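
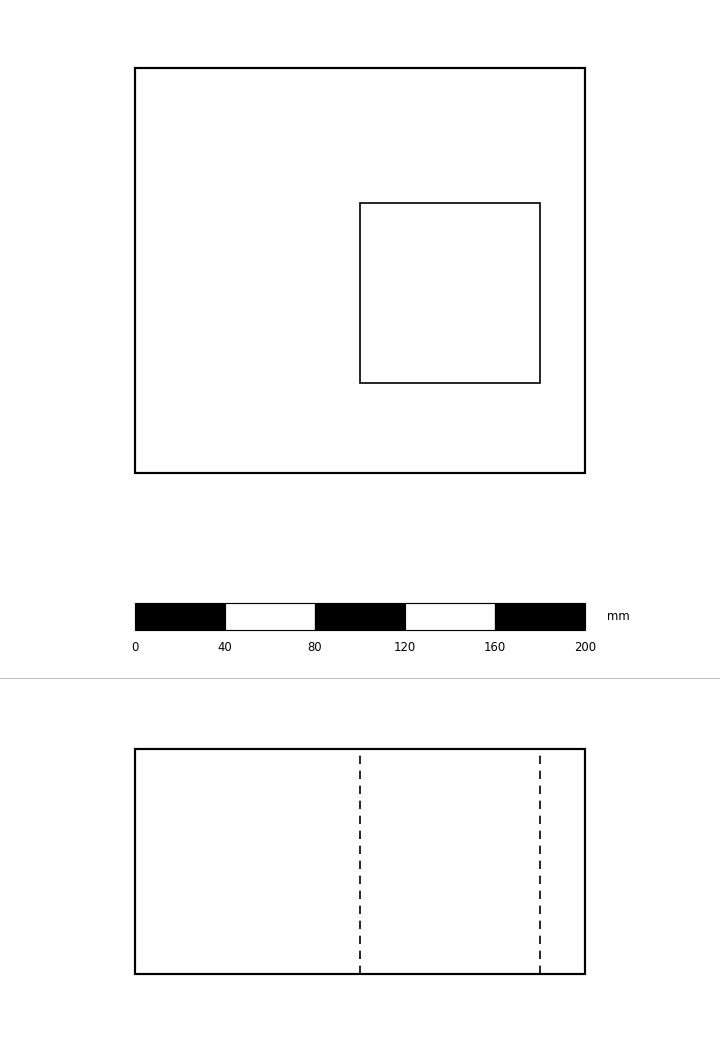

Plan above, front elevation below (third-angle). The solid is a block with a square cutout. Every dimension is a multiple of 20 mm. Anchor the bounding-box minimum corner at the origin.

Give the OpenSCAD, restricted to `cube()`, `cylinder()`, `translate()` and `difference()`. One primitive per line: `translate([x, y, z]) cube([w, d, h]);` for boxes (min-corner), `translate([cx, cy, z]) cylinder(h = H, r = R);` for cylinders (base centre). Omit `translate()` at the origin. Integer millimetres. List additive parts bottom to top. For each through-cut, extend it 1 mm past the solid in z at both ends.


difference() {
  cube([200, 180, 100]);
  translate([100, 40, -1]) cube([80, 80, 102]);
}


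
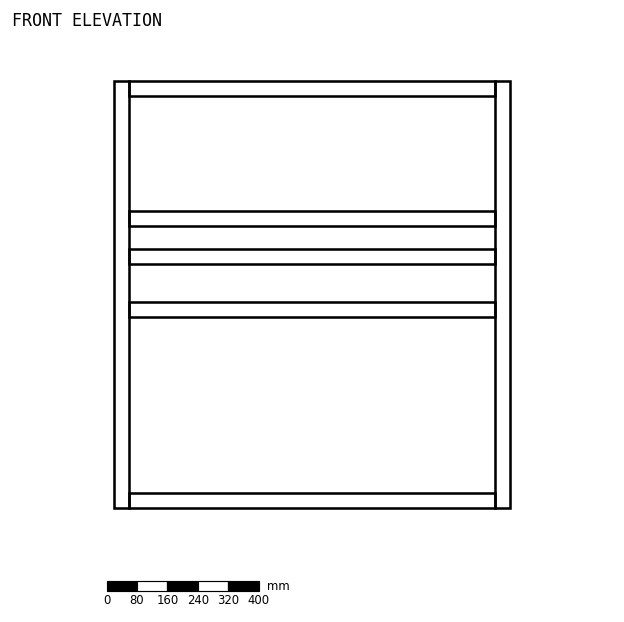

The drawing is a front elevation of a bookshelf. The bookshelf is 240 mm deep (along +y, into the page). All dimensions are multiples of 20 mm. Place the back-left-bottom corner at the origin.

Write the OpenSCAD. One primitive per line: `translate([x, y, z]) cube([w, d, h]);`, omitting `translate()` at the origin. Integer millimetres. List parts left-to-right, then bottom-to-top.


cube([40, 240, 1120]);
translate([40, 0, 0]) cube([960, 240, 40]);
translate([40, 0, 500]) cube([960, 240, 40]);
translate([40, 0, 640]) cube([960, 240, 40]);
translate([40, 0, 740]) cube([960, 240, 40]);
translate([40, 0, 1080]) cube([960, 240, 40]);
translate([1000, 0, 0]) cube([40, 240, 1120]);


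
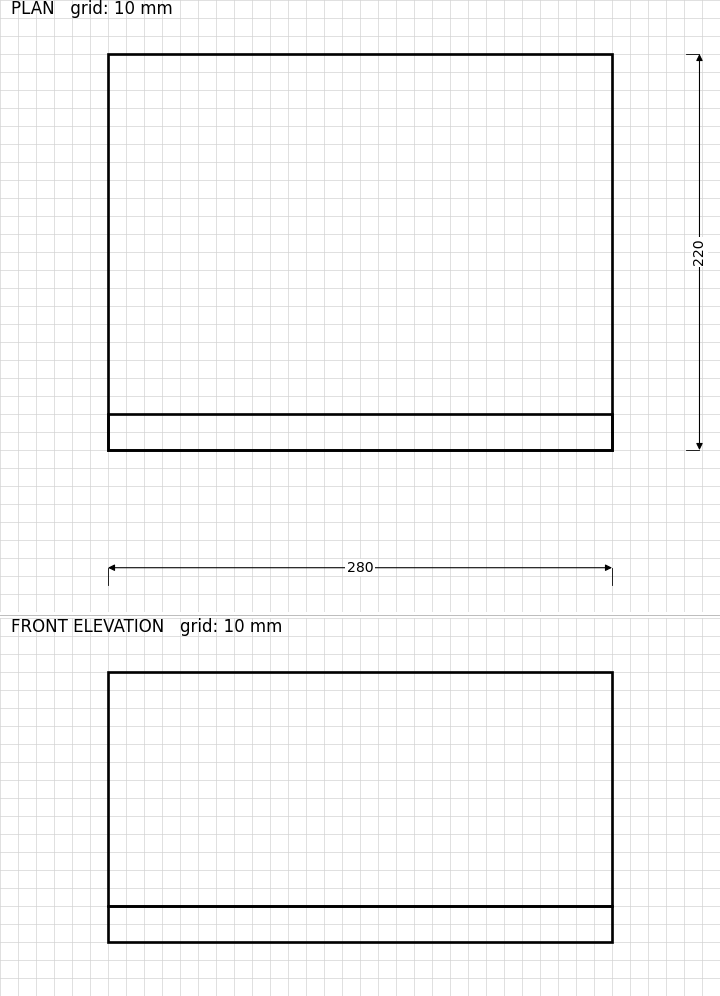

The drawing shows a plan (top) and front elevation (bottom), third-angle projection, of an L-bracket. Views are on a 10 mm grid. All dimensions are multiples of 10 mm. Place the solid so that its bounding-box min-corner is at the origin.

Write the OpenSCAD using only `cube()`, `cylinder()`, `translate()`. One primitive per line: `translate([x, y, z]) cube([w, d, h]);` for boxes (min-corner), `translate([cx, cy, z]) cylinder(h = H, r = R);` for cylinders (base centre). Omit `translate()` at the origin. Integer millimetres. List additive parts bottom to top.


cube([280, 220, 20]);
translate([0, 0, 20]) cube([280, 20, 130]);


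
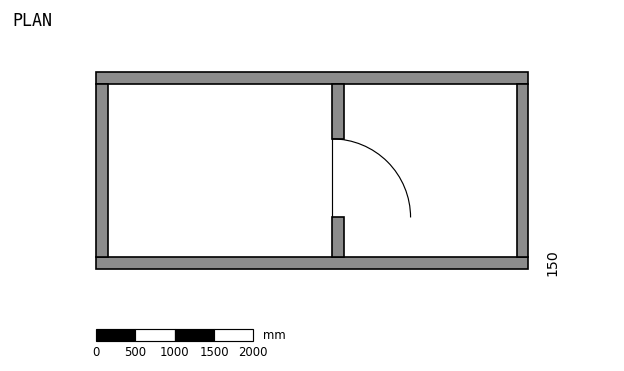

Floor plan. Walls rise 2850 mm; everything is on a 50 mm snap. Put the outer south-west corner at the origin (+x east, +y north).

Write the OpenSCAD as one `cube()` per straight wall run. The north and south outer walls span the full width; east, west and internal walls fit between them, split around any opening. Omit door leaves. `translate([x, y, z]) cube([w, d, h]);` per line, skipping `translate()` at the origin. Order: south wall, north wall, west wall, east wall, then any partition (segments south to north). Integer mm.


cube([5500, 150, 2850]);
translate([0, 2350, 0]) cube([5500, 150, 2850]);
translate([0, 150, 0]) cube([150, 2200, 2850]);
translate([5350, 150, 0]) cube([150, 2200, 2850]);
translate([3000, 150, 0]) cube([150, 500, 2850]);
translate([3000, 1650, 0]) cube([150, 700, 2850]);


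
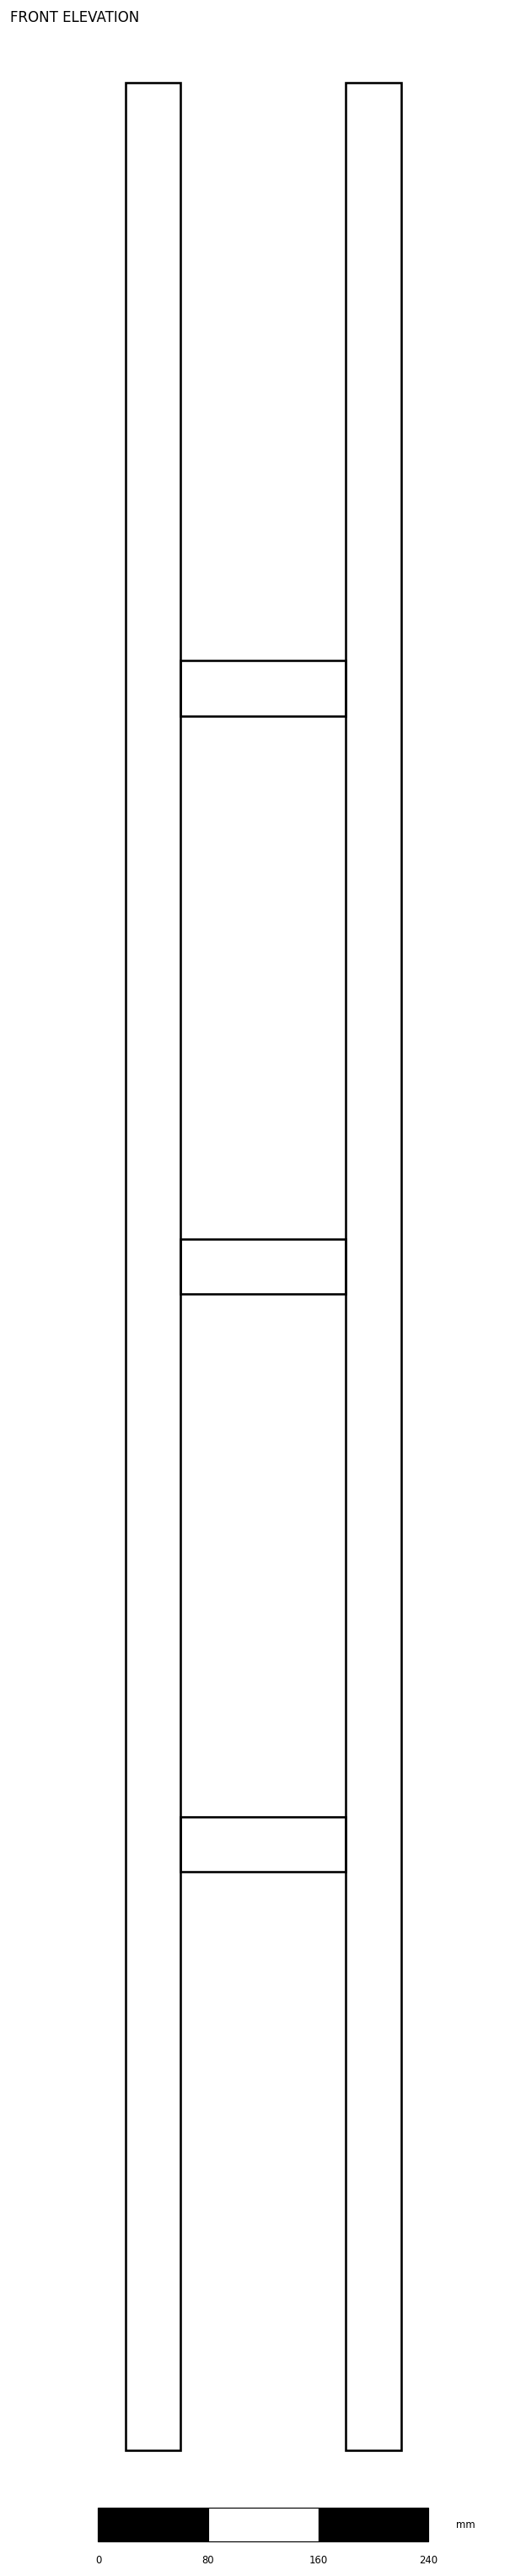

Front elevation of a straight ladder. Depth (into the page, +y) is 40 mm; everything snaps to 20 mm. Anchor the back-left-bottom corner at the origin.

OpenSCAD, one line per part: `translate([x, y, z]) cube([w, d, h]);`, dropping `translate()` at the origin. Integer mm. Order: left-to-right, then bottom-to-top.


cube([40, 40, 1720]);
translate([40, 0, 420]) cube([120, 40, 40]);
translate([40, 0, 840]) cube([120, 40, 40]);
translate([40, 0, 1260]) cube([120, 40, 40]);
translate([160, 0, 0]) cube([40, 40, 1720]);


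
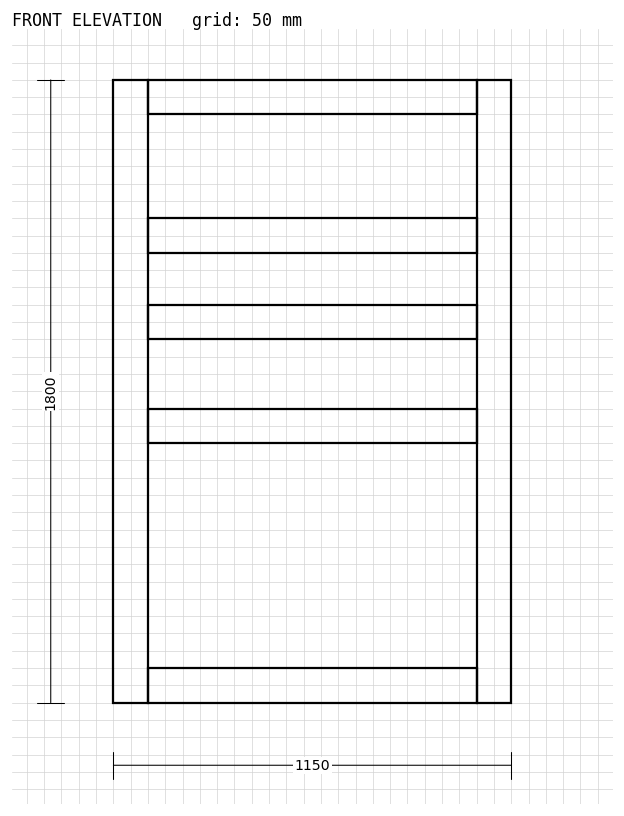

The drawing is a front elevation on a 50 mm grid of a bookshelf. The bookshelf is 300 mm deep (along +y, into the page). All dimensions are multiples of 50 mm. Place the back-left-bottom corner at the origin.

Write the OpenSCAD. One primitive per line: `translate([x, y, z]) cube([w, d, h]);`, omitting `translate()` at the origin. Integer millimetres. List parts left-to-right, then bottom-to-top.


cube([100, 300, 1800]);
translate([100, 0, 0]) cube([950, 300, 100]);
translate([100, 0, 750]) cube([950, 300, 100]);
translate([100, 0, 1050]) cube([950, 300, 100]);
translate([100, 0, 1300]) cube([950, 300, 100]);
translate([100, 0, 1700]) cube([950, 300, 100]);
translate([1050, 0, 0]) cube([100, 300, 1800]);


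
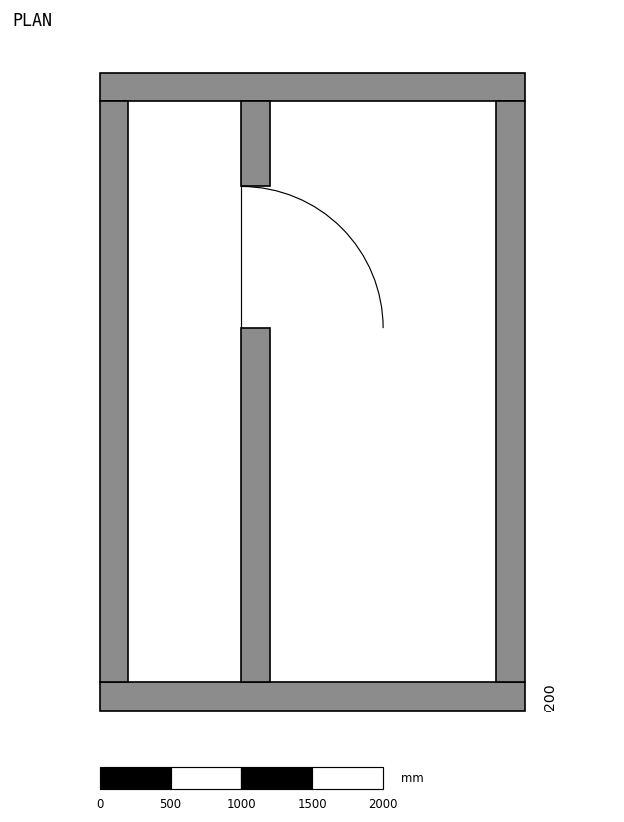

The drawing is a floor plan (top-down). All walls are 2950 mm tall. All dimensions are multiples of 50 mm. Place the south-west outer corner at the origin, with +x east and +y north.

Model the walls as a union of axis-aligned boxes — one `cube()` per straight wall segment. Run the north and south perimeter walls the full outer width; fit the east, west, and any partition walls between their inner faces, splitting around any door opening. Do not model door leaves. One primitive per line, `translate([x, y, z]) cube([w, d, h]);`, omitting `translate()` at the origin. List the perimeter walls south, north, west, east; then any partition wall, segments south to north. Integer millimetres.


cube([3000, 200, 2950]);
translate([0, 4300, 0]) cube([3000, 200, 2950]);
translate([0, 200, 0]) cube([200, 4100, 2950]);
translate([2800, 200, 0]) cube([200, 4100, 2950]);
translate([1000, 200, 0]) cube([200, 2500, 2950]);
translate([1000, 3700, 0]) cube([200, 600, 2950]);


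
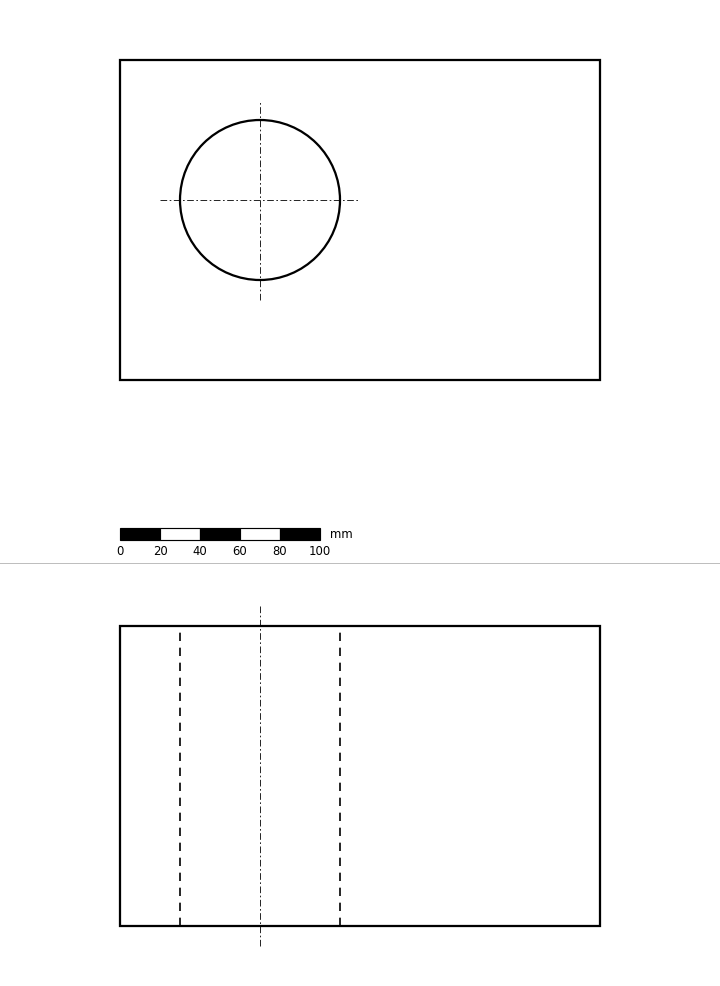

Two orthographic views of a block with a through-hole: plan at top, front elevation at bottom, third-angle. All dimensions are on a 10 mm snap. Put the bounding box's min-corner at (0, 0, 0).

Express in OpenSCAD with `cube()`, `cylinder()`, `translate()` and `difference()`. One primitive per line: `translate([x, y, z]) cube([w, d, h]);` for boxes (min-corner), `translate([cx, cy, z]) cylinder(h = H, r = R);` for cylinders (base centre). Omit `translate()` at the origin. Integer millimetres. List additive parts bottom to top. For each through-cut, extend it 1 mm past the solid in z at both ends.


difference() {
  cube([240, 160, 150]);
  translate([70, 90, -1]) cylinder(h = 152, r = 40);
}


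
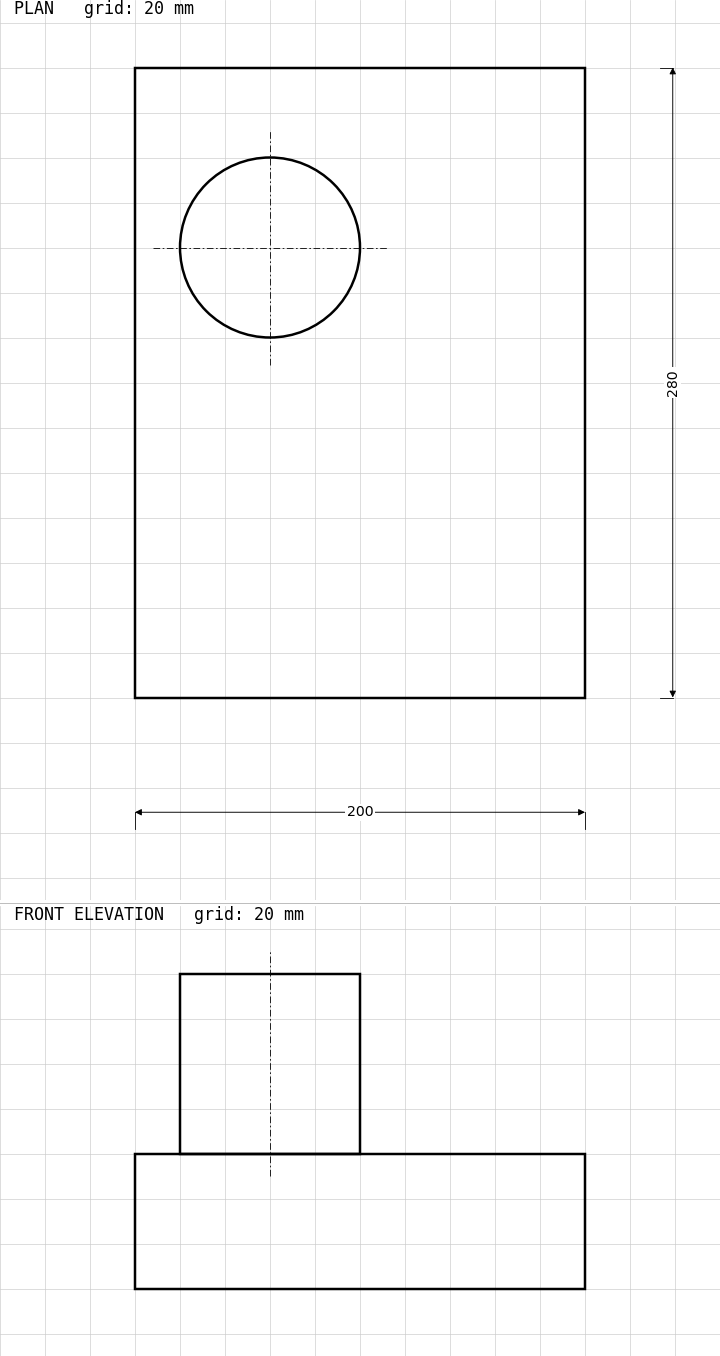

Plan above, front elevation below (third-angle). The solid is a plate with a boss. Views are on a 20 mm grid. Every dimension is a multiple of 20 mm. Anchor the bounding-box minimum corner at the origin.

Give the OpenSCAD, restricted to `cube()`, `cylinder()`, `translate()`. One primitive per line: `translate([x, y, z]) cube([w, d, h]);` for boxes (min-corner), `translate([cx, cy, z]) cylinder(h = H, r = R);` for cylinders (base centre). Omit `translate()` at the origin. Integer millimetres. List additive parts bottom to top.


cube([200, 280, 60]);
translate([60, 200, 60]) cylinder(h = 80, r = 40);


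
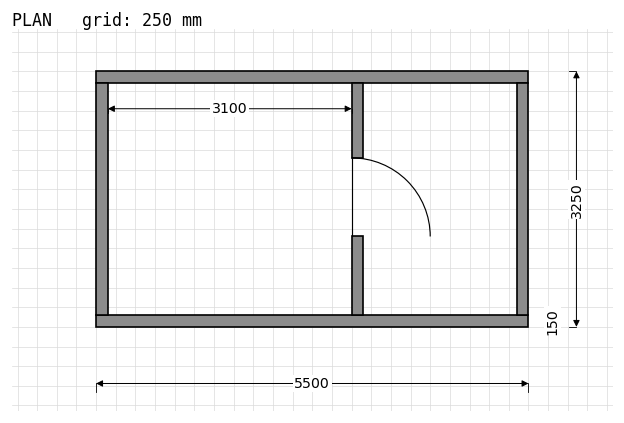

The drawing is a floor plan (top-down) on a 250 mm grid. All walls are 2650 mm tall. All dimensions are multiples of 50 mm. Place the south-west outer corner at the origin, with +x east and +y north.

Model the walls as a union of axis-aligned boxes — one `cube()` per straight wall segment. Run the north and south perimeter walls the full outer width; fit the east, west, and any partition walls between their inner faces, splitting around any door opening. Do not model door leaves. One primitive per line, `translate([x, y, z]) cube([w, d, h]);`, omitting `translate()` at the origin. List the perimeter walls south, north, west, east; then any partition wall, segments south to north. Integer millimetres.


cube([5500, 150, 2650]);
translate([0, 3100, 0]) cube([5500, 150, 2650]);
translate([0, 150, 0]) cube([150, 2950, 2650]);
translate([5350, 150, 0]) cube([150, 2950, 2650]);
translate([3250, 150, 0]) cube([150, 1000, 2650]);
translate([3250, 2150, 0]) cube([150, 950, 2650]);


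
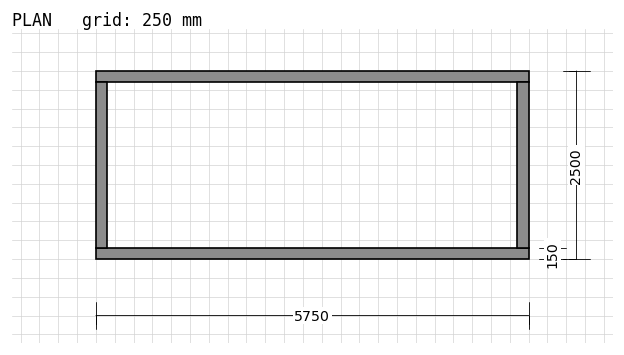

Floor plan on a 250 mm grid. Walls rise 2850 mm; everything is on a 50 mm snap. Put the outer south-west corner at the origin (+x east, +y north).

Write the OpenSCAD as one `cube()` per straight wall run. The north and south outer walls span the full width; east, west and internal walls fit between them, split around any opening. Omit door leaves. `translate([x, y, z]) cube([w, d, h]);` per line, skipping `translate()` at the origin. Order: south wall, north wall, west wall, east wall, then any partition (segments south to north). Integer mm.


cube([5750, 150, 2850]);
translate([0, 2350, 0]) cube([5750, 150, 2850]);
translate([0, 150, 0]) cube([150, 2200, 2850]);
translate([5600, 150, 0]) cube([150, 2200, 2850]);


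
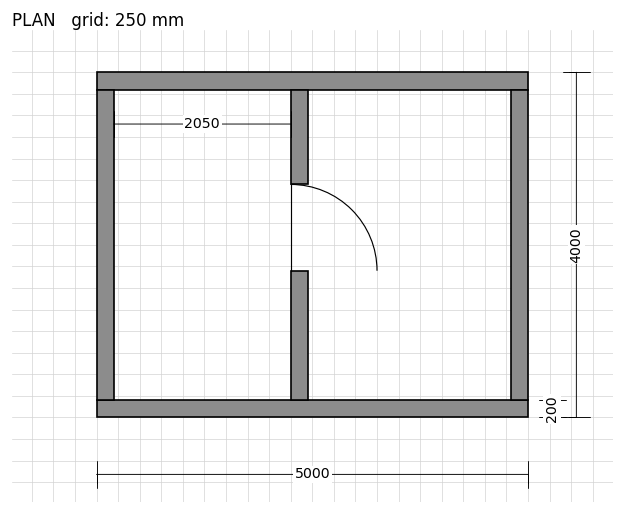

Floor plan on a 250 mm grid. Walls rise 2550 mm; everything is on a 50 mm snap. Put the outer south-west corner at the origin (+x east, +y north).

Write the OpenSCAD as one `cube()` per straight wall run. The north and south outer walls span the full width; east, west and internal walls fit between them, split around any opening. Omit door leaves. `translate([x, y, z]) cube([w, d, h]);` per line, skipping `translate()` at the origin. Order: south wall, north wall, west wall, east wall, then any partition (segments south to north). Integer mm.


cube([5000, 200, 2550]);
translate([0, 3800, 0]) cube([5000, 200, 2550]);
translate([0, 200, 0]) cube([200, 3600, 2550]);
translate([4800, 200, 0]) cube([200, 3600, 2550]);
translate([2250, 200, 0]) cube([200, 1500, 2550]);
translate([2250, 2700, 0]) cube([200, 1100, 2550]);


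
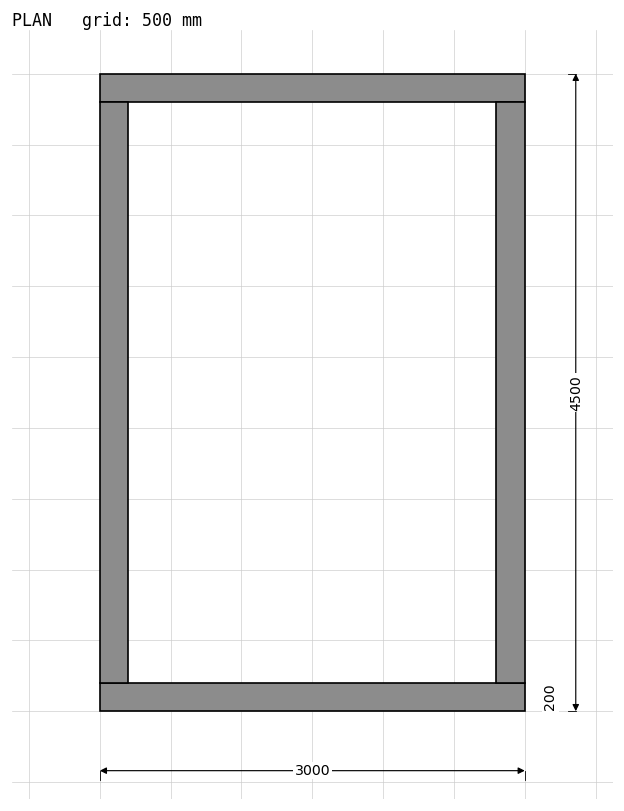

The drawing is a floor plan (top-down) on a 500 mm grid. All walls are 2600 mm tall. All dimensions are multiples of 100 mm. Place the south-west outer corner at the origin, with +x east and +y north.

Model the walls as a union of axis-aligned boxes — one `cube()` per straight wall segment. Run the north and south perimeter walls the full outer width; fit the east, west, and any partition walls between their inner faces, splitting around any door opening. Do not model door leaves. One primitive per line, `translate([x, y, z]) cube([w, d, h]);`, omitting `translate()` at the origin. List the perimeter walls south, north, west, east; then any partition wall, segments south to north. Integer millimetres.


cube([3000, 200, 2600]);
translate([0, 4300, 0]) cube([3000, 200, 2600]);
translate([0, 200, 0]) cube([200, 4100, 2600]);
translate([2800, 200, 0]) cube([200, 4100, 2600]);


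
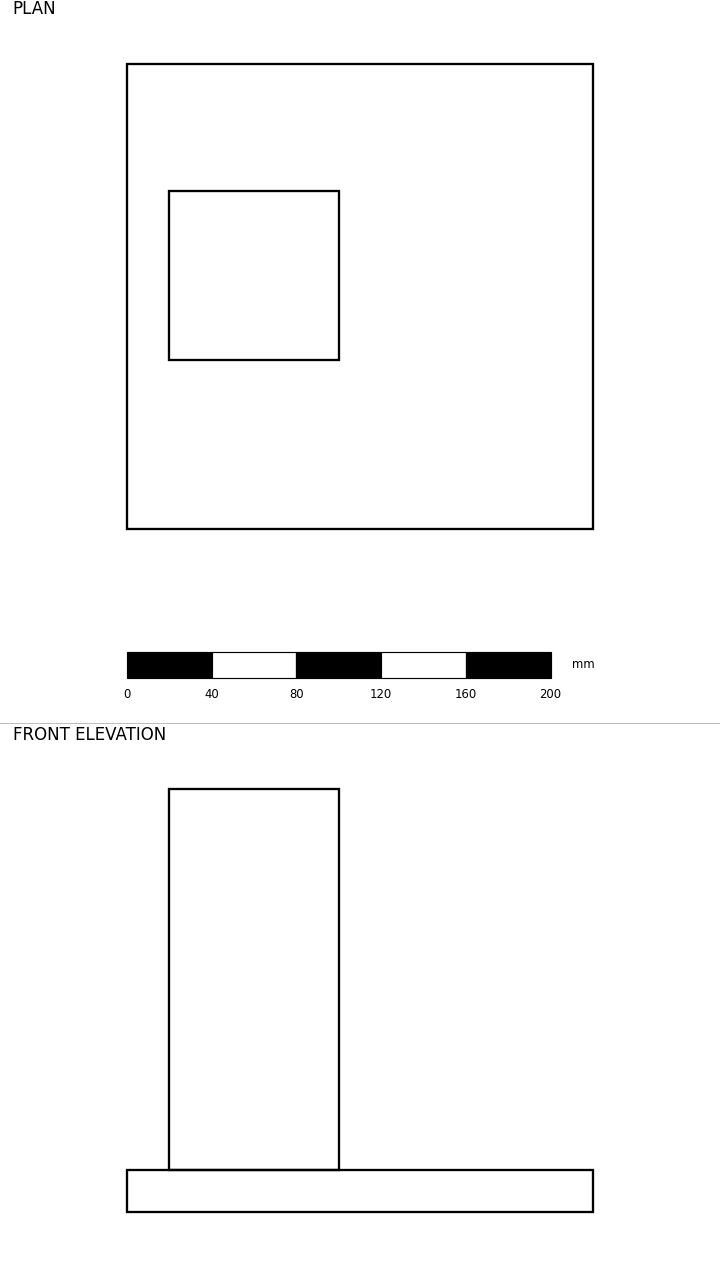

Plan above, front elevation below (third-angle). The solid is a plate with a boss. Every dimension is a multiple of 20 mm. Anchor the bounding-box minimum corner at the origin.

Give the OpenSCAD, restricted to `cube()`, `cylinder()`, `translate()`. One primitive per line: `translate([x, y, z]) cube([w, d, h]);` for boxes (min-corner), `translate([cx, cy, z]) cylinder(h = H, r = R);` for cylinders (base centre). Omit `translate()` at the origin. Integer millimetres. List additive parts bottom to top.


cube([220, 220, 20]);
translate([20, 80, 20]) cube([80, 80, 180]);


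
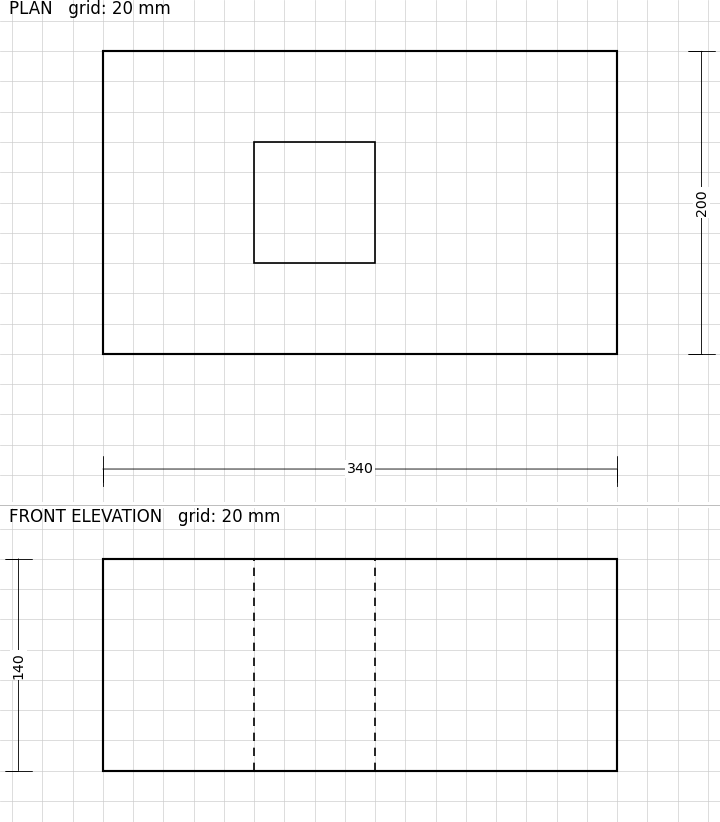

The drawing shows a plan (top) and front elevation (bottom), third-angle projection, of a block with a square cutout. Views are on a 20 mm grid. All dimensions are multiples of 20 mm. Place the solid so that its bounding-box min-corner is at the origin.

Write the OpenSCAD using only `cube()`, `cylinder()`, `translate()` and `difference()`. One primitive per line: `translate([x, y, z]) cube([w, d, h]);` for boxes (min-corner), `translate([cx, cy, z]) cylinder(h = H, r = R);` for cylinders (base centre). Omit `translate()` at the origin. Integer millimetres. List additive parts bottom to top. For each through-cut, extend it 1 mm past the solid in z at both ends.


difference() {
  cube([340, 200, 140]);
  translate([100, 60, -1]) cube([80, 80, 142]);
}


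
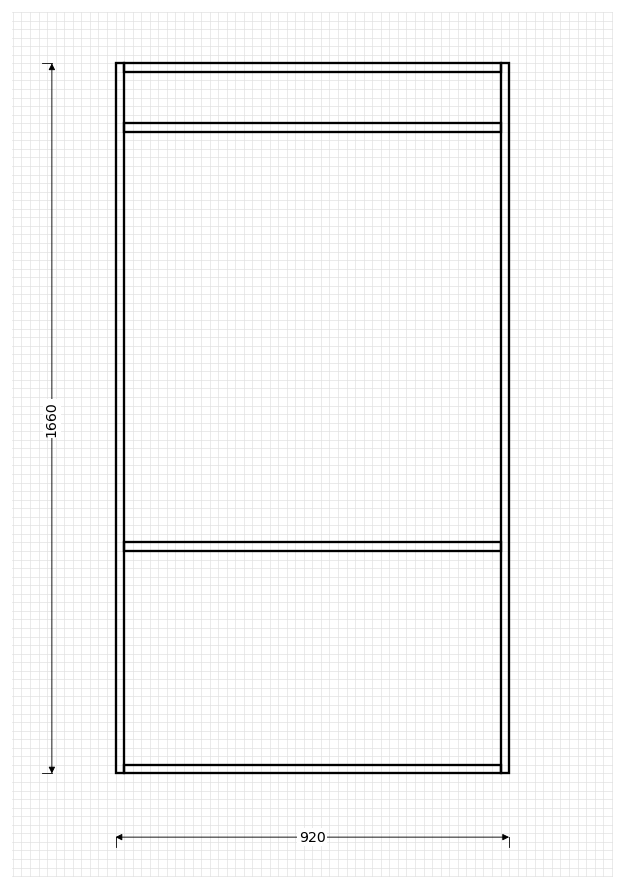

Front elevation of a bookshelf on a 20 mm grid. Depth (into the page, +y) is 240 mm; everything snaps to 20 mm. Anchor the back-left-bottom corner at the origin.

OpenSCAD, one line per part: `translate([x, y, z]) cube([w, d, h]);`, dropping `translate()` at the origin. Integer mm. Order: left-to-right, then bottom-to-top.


cube([20, 240, 1660]);
translate([20, 0, 0]) cube([880, 240, 20]);
translate([20, 0, 520]) cube([880, 240, 20]);
translate([20, 0, 1500]) cube([880, 240, 20]);
translate([20, 0, 1640]) cube([880, 240, 20]);
translate([900, 0, 0]) cube([20, 240, 1660]);


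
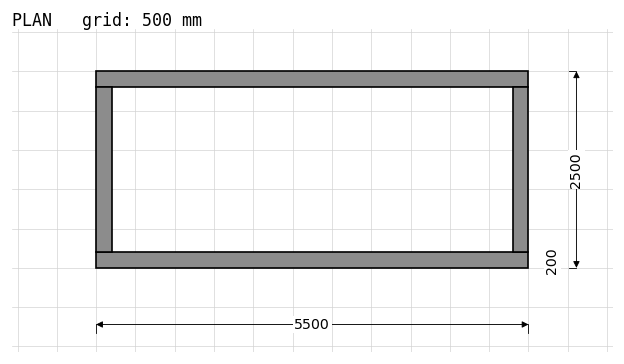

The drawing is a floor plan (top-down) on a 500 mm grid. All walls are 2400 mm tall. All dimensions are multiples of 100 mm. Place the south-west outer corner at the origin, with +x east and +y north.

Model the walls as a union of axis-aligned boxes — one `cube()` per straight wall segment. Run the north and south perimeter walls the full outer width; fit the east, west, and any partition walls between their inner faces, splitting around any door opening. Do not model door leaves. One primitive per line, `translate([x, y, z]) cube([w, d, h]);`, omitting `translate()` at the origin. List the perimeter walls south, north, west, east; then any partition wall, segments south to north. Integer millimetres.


cube([5500, 200, 2400]);
translate([0, 2300, 0]) cube([5500, 200, 2400]);
translate([0, 200, 0]) cube([200, 2100, 2400]);
translate([5300, 200, 0]) cube([200, 2100, 2400]);


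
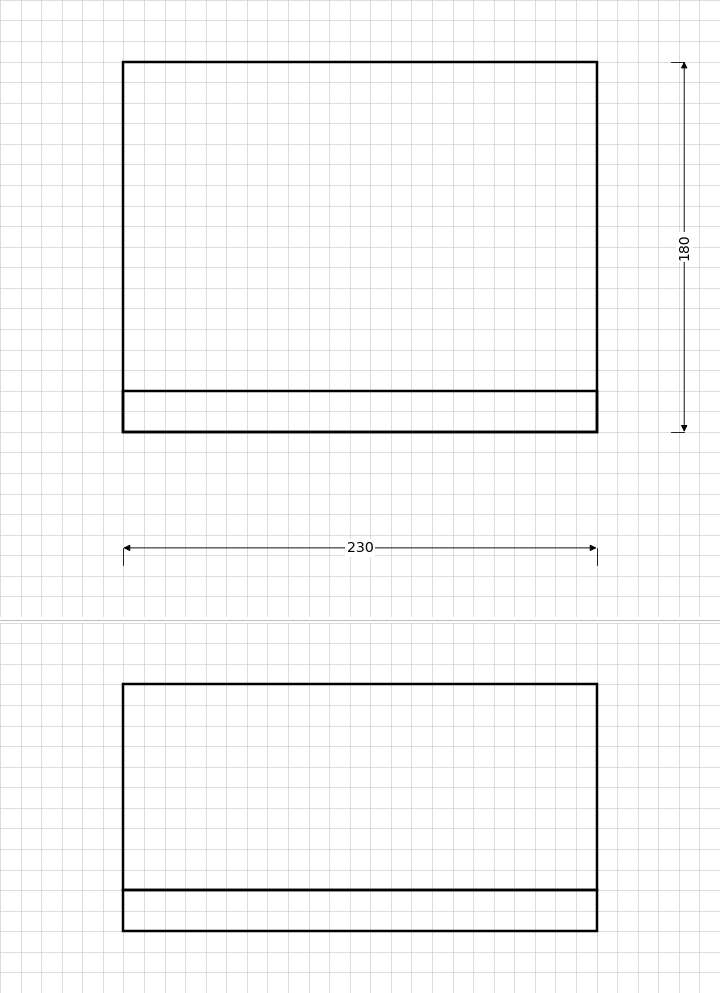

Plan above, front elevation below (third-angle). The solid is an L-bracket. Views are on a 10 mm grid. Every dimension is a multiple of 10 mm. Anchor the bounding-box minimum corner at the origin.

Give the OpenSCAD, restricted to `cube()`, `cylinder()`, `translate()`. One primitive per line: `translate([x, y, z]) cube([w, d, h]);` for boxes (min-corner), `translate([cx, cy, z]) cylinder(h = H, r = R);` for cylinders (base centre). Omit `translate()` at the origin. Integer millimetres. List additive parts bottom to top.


cube([230, 180, 20]);
translate([0, 0, 20]) cube([230, 20, 100]);


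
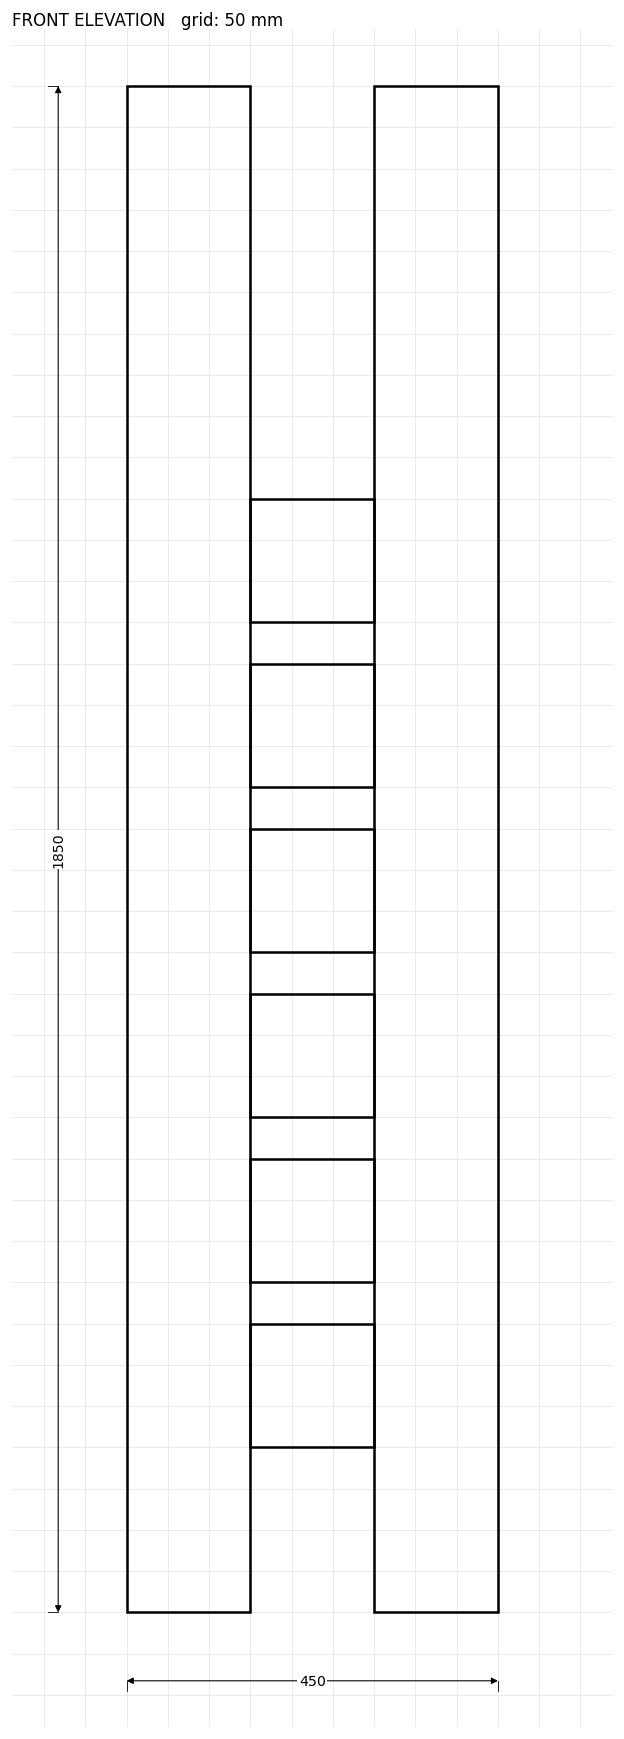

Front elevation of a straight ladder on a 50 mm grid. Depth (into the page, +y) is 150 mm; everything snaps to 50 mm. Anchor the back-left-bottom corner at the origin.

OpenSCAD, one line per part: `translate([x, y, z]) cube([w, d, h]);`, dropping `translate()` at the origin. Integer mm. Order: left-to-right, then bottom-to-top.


cube([150, 150, 1850]);
translate([150, 0, 200]) cube([150, 150, 150]);
translate([150, 0, 400]) cube([150, 150, 150]);
translate([150, 0, 600]) cube([150, 150, 150]);
translate([150, 0, 800]) cube([150, 150, 150]);
translate([150, 0, 1000]) cube([150, 150, 150]);
translate([150, 0, 1200]) cube([150, 150, 150]);
translate([300, 0, 0]) cube([150, 150, 1850]);


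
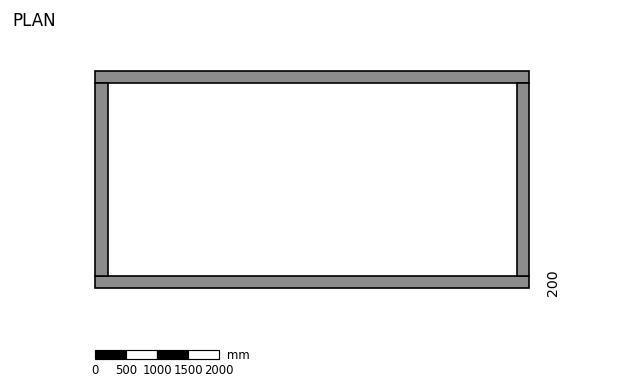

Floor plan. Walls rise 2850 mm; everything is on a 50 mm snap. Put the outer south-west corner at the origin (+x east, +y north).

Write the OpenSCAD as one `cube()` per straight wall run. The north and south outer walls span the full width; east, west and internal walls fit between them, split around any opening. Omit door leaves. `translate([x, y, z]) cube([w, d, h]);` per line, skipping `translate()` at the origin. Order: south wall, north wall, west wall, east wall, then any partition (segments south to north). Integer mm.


cube([7000, 200, 2850]);
translate([0, 3300, 0]) cube([7000, 200, 2850]);
translate([0, 200, 0]) cube([200, 3100, 2850]);
translate([6800, 200, 0]) cube([200, 3100, 2850]);


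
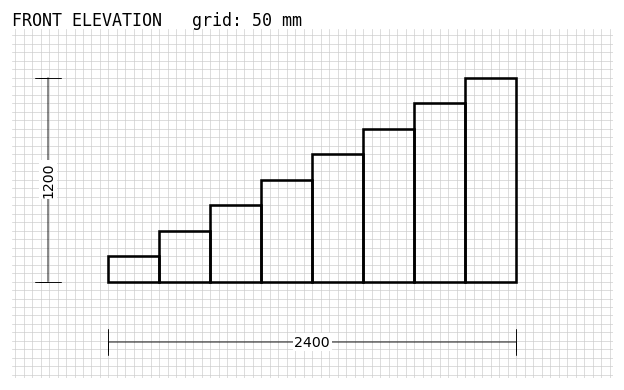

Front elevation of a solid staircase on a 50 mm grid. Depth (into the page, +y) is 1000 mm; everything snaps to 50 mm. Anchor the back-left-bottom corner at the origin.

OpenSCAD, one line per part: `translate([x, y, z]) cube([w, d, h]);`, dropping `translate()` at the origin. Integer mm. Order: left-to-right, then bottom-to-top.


cube([300, 1000, 150]);
translate([300, 0, 0]) cube([300, 1000, 300]);
translate([600, 0, 0]) cube([300, 1000, 450]);
translate([900, 0, 0]) cube([300, 1000, 600]);
translate([1200, 0, 0]) cube([300, 1000, 750]);
translate([1500, 0, 0]) cube([300, 1000, 900]);
translate([1800, 0, 0]) cube([300, 1000, 1050]);
translate([2100, 0, 0]) cube([300, 1000, 1200]);


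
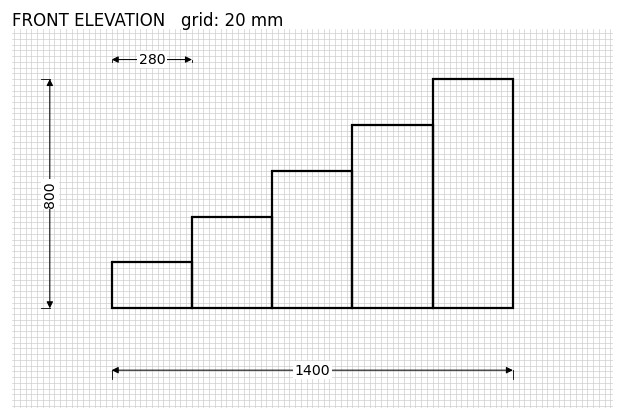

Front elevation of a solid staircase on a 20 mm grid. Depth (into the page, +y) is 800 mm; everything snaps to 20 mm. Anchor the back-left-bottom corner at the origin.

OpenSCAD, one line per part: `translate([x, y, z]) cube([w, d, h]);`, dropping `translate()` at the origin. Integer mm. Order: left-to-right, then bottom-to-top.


cube([280, 800, 160]);
translate([280, 0, 0]) cube([280, 800, 320]);
translate([560, 0, 0]) cube([280, 800, 480]);
translate([840, 0, 0]) cube([280, 800, 640]);
translate([1120, 0, 0]) cube([280, 800, 800]);


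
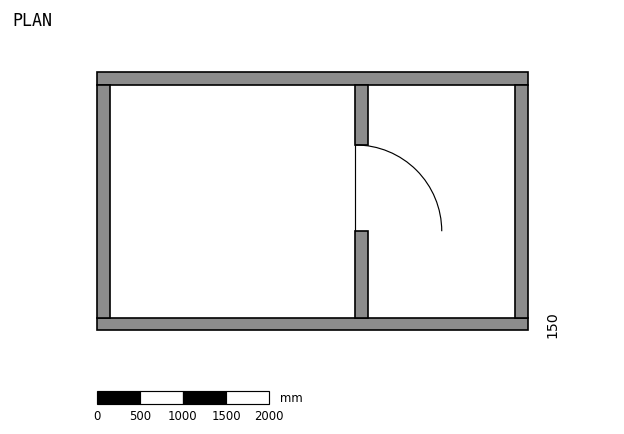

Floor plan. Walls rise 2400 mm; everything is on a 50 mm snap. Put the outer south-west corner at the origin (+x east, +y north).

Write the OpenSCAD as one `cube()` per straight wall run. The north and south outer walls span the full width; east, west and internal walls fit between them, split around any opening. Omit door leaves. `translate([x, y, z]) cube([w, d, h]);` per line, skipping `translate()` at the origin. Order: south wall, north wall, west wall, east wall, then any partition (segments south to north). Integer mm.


cube([5000, 150, 2400]);
translate([0, 2850, 0]) cube([5000, 150, 2400]);
translate([0, 150, 0]) cube([150, 2700, 2400]);
translate([4850, 150, 0]) cube([150, 2700, 2400]);
translate([3000, 150, 0]) cube([150, 1000, 2400]);
translate([3000, 2150, 0]) cube([150, 700, 2400]);


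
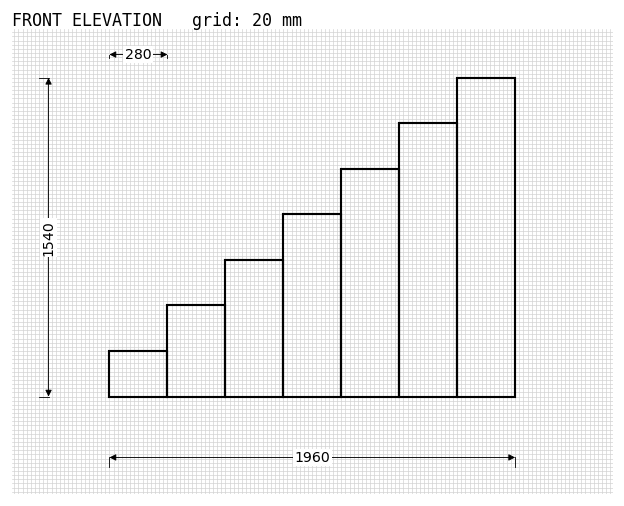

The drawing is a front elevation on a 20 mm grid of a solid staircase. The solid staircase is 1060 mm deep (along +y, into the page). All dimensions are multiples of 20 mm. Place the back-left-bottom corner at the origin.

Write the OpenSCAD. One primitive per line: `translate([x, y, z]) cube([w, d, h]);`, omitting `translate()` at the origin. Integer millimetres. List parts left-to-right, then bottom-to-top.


cube([280, 1060, 220]);
translate([280, 0, 0]) cube([280, 1060, 440]);
translate([560, 0, 0]) cube([280, 1060, 660]);
translate([840, 0, 0]) cube([280, 1060, 880]);
translate([1120, 0, 0]) cube([280, 1060, 1100]);
translate([1400, 0, 0]) cube([280, 1060, 1320]);
translate([1680, 0, 0]) cube([280, 1060, 1540]);


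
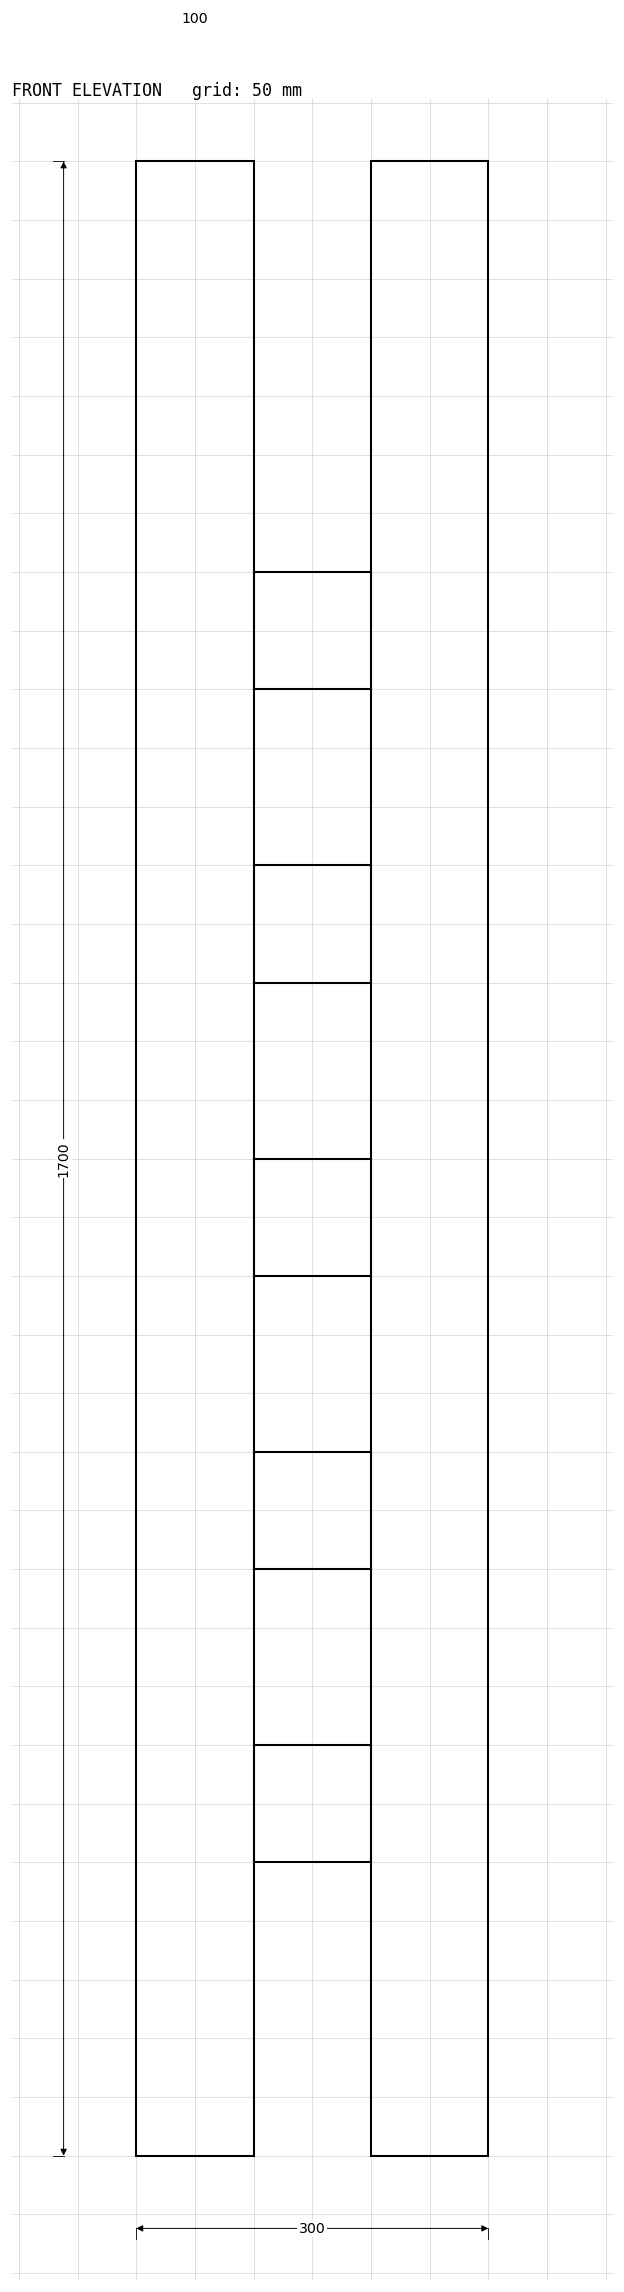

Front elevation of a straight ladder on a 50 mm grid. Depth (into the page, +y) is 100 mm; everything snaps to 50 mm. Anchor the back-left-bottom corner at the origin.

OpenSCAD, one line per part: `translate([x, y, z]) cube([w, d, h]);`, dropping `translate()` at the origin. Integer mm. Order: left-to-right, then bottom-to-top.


cube([100, 100, 1700]);
translate([100, 0, 250]) cube([100, 100, 100]);
translate([100, 0, 500]) cube([100, 100, 100]);
translate([100, 0, 750]) cube([100, 100, 100]);
translate([100, 0, 1000]) cube([100, 100, 100]);
translate([100, 0, 1250]) cube([100, 100, 100]);
translate([200, 0, 0]) cube([100, 100, 1700]);


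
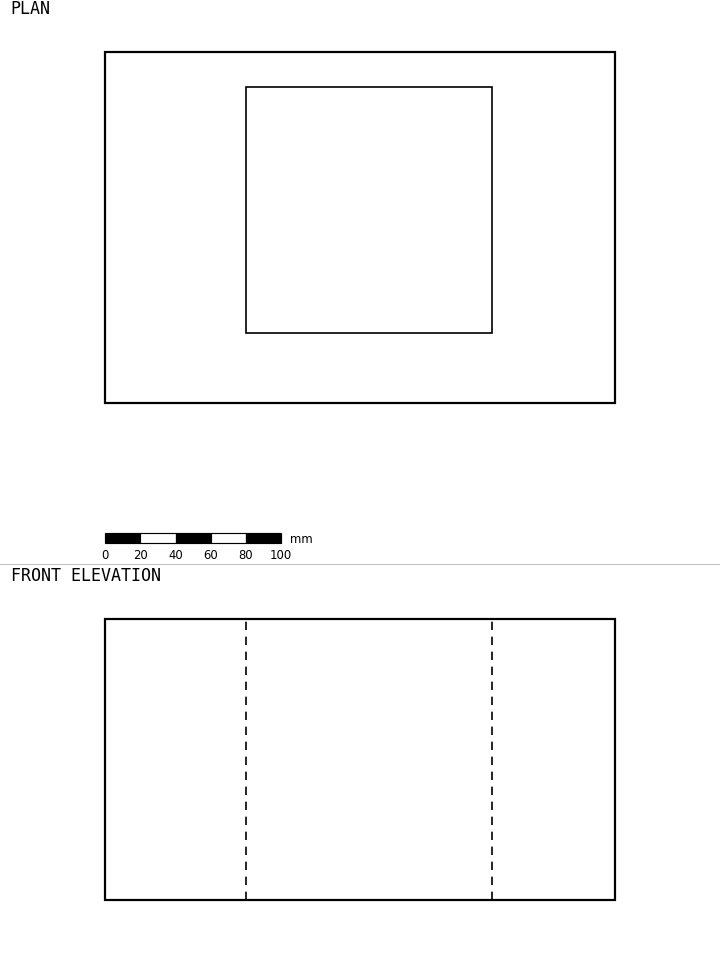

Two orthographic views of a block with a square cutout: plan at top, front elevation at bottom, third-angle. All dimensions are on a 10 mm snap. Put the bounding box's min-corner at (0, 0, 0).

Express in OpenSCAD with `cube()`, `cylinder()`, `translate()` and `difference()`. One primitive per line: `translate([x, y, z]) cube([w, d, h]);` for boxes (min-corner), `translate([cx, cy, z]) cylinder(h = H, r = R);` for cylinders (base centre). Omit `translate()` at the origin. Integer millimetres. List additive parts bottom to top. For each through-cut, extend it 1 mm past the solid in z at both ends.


difference() {
  cube([290, 200, 160]);
  translate([80, 40, -1]) cube([140, 140, 162]);
}


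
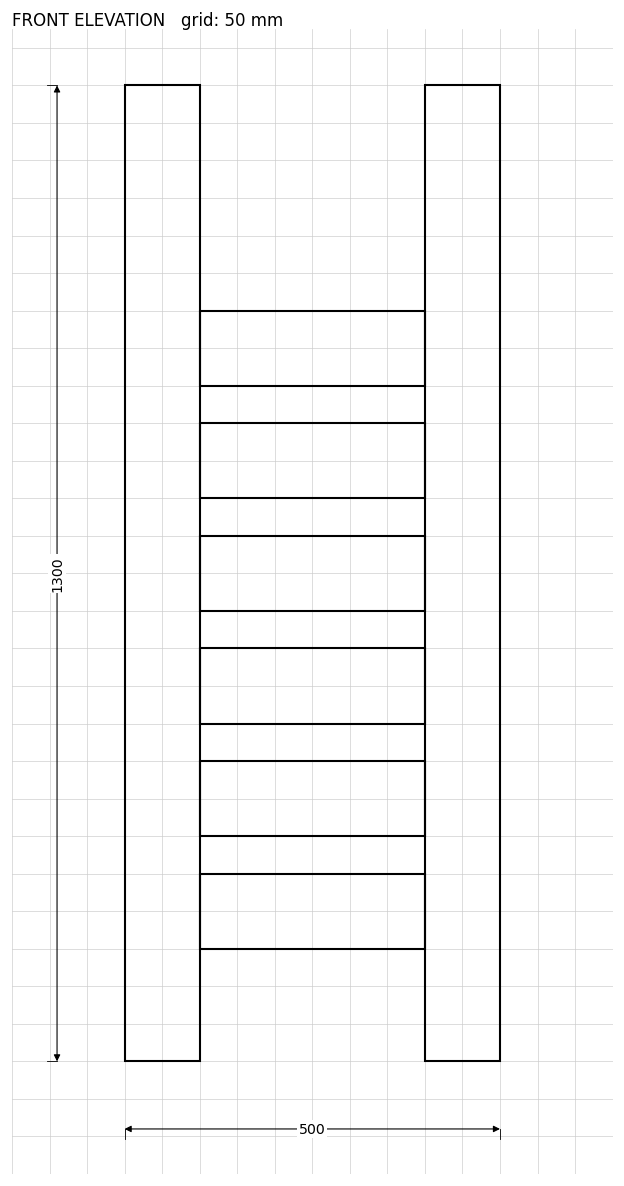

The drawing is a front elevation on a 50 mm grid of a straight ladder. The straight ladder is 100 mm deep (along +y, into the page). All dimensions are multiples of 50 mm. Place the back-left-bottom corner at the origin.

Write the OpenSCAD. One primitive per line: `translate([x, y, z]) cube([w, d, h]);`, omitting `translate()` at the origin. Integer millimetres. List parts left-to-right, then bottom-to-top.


cube([100, 100, 1300]);
translate([100, 0, 150]) cube([300, 100, 100]);
translate([100, 0, 300]) cube([300, 100, 100]);
translate([100, 0, 450]) cube([300, 100, 100]);
translate([100, 0, 600]) cube([300, 100, 100]);
translate([100, 0, 750]) cube([300, 100, 100]);
translate([100, 0, 900]) cube([300, 100, 100]);
translate([400, 0, 0]) cube([100, 100, 1300]);


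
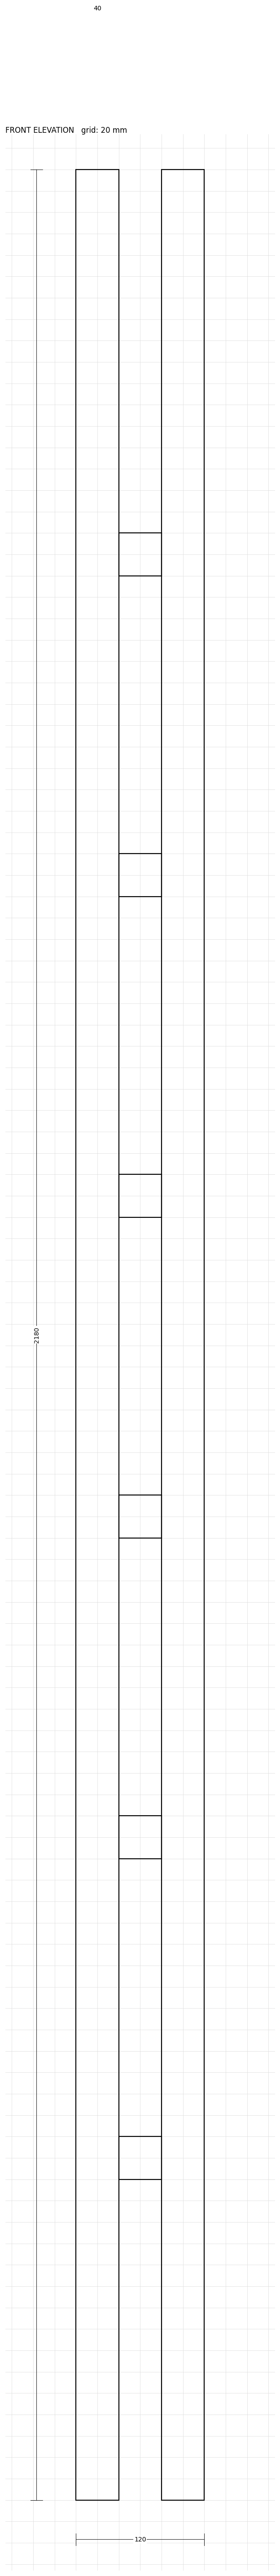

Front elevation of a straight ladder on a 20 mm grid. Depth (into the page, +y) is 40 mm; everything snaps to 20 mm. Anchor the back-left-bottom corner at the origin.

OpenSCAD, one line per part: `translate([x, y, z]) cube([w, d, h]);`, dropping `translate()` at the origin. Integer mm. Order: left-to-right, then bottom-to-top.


cube([40, 40, 2180]);
translate([40, 0, 300]) cube([40, 40, 40]);
translate([40, 0, 600]) cube([40, 40, 40]);
translate([40, 0, 900]) cube([40, 40, 40]);
translate([40, 0, 1200]) cube([40, 40, 40]);
translate([40, 0, 1500]) cube([40, 40, 40]);
translate([40, 0, 1800]) cube([40, 40, 40]);
translate([80, 0, 0]) cube([40, 40, 2180]);


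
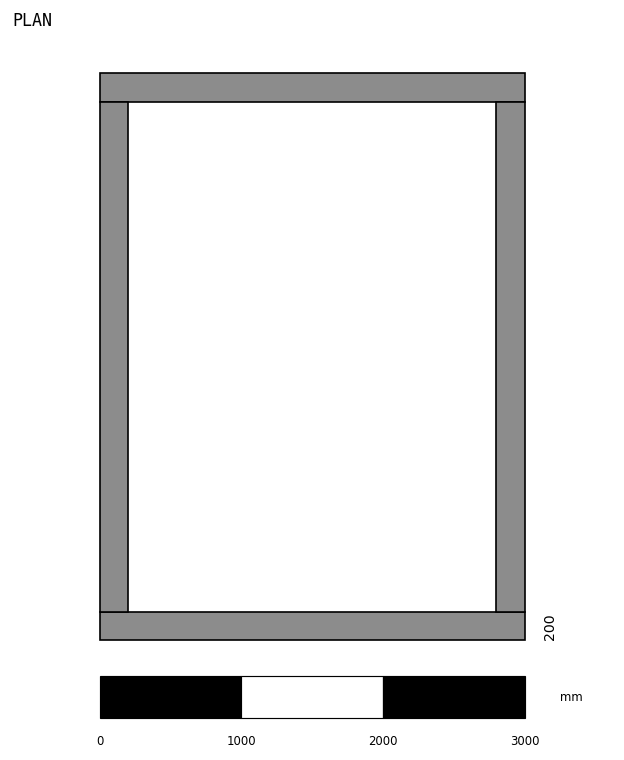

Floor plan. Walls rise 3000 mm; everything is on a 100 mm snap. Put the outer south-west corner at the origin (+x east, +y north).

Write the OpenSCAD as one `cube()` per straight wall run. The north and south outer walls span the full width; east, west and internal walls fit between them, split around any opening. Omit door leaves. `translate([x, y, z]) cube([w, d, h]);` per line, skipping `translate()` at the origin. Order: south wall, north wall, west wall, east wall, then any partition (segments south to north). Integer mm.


cube([3000, 200, 3000]);
translate([0, 3800, 0]) cube([3000, 200, 3000]);
translate([0, 200, 0]) cube([200, 3600, 3000]);
translate([2800, 200, 0]) cube([200, 3600, 3000]);


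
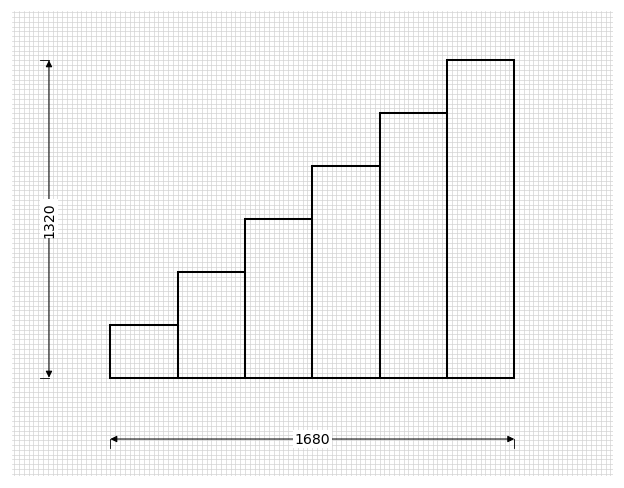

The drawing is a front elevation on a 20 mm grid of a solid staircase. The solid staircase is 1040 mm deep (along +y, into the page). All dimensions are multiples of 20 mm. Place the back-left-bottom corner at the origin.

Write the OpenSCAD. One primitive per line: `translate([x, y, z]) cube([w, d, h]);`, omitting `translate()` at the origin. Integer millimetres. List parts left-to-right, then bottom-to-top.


cube([280, 1040, 220]);
translate([280, 0, 0]) cube([280, 1040, 440]);
translate([560, 0, 0]) cube([280, 1040, 660]);
translate([840, 0, 0]) cube([280, 1040, 880]);
translate([1120, 0, 0]) cube([280, 1040, 1100]);
translate([1400, 0, 0]) cube([280, 1040, 1320]);


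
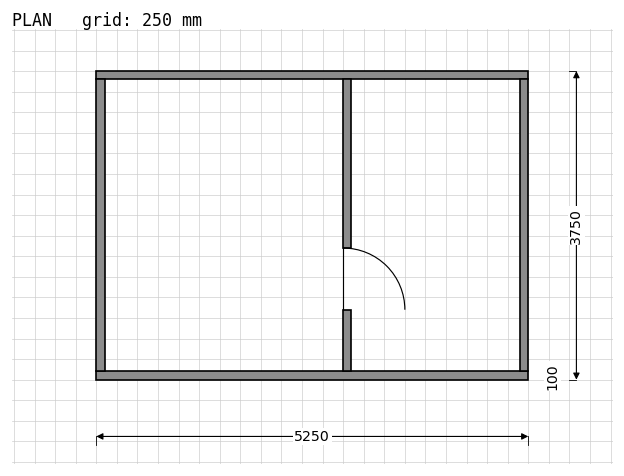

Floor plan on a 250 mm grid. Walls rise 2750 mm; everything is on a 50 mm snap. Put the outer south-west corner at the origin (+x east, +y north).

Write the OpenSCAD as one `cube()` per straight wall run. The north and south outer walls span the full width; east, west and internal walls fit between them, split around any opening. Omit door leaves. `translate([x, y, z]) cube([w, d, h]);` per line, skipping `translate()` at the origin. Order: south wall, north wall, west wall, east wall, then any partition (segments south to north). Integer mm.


cube([5250, 100, 2750]);
translate([0, 3650, 0]) cube([5250, 100, 2750]);
translate([0, 100, 0]) cube([100, 3550, 2750]);
translate([5150, 100, 0]) cube([100, 3550, 2750]);
translate([3000, 100, 0]) cube([100, 750, 2750]);
translate([3000, 1600, 0]) cube([100, 2050, 2750]);


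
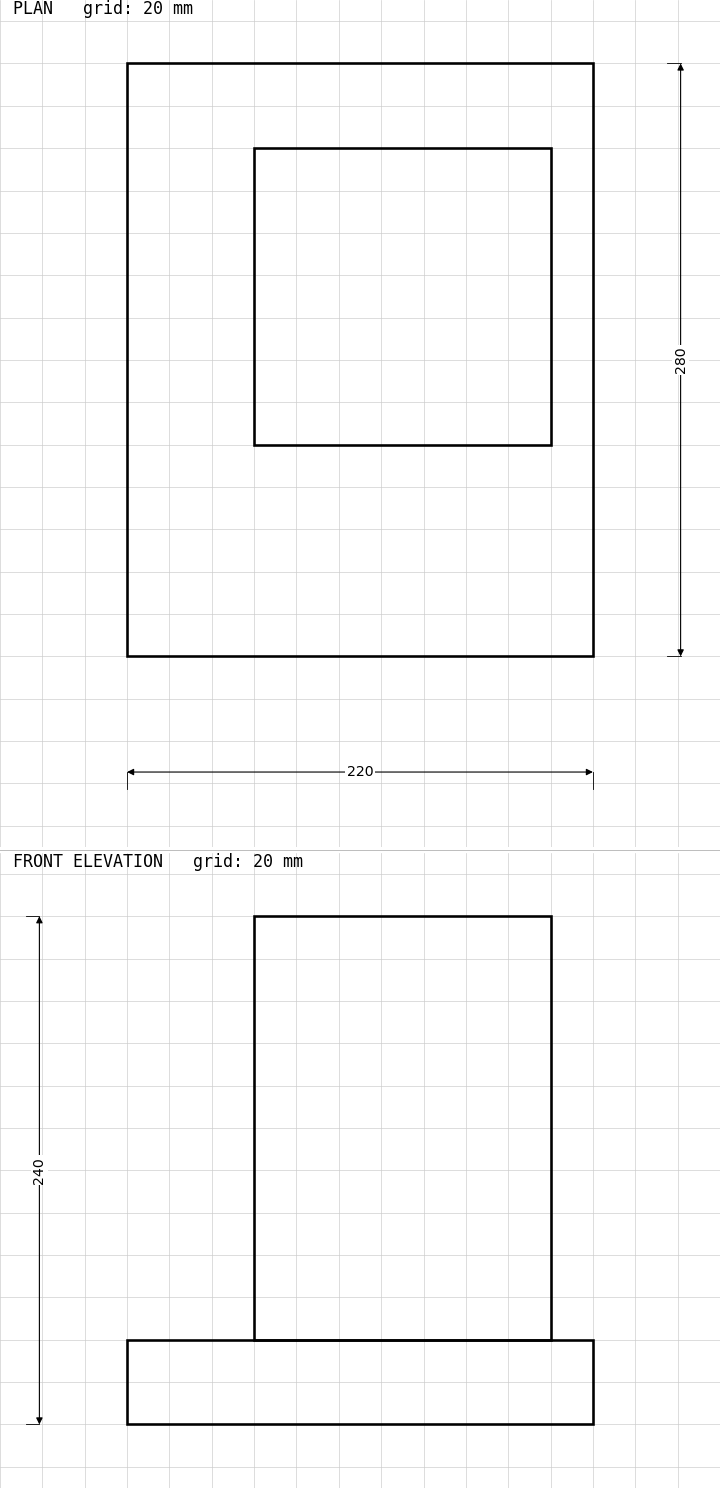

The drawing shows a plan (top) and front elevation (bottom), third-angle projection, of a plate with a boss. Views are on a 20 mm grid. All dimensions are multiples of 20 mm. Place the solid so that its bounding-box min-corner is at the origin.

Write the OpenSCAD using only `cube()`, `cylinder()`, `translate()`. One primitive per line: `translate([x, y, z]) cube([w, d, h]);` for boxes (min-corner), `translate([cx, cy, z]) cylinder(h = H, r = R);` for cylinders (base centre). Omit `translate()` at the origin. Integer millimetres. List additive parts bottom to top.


cube([220, 280, 40]);
translate([60, 100, 40]) cube([140, 140, 200]);


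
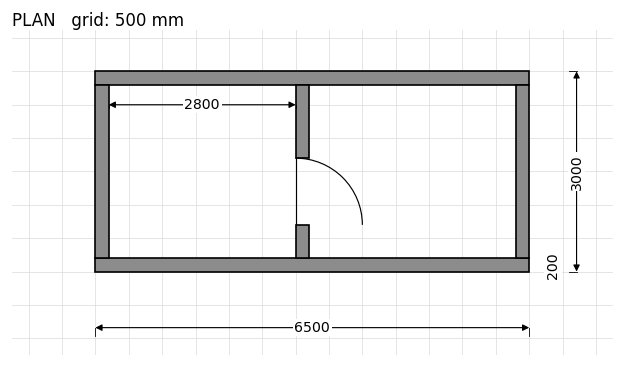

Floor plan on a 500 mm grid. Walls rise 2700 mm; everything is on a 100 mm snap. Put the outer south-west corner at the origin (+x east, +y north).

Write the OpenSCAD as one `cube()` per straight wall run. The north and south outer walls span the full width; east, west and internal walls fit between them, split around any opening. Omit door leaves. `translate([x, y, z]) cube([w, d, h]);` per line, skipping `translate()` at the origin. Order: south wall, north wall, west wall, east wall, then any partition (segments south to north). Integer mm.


cube([6500, 200, 2700]);
translate([0, 2800, 0]) cube([6500, 200, 2700]);
translate([0, 200, 0]) cube([200, 2600, 2700]);
translate([6300, 200, 0]) cube([200, 2600, 2700]);
translate([3000, 200, 0]) cube([200, 500, 2700]);
translate([3000, 1700, 0]) cube([200, 1100, 2700]);


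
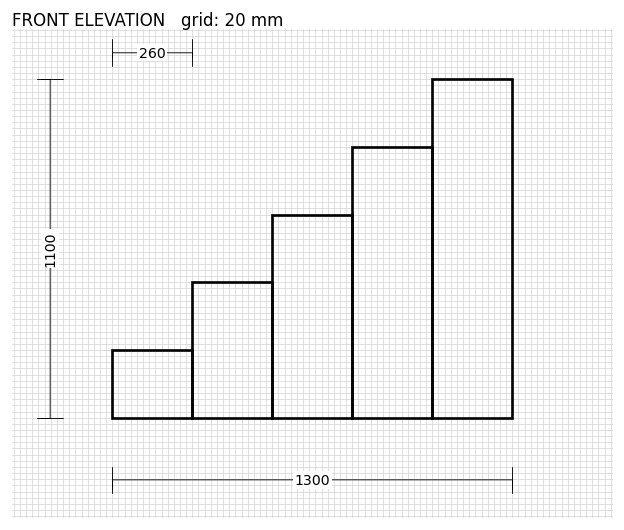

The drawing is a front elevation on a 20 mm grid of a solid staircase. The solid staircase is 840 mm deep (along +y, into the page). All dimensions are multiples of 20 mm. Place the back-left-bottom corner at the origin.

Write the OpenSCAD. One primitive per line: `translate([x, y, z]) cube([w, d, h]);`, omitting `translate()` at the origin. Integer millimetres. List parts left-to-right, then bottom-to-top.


cube([260, 840, 220]);
translate([260, 0, 0]) cube([260, 840, 440]);
translate([520, 0, 0]) cube([260, 840, 660]);
translate([780, 0, 0]) cube([260, 840, 880]);
translate([1040, 0, 0]) cube([260, 840, 1100]);


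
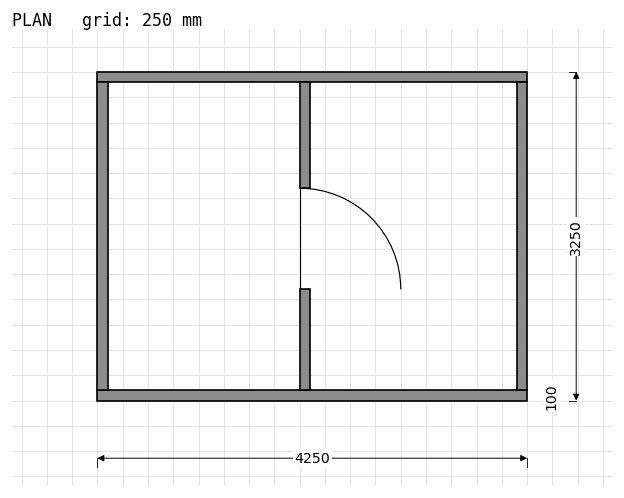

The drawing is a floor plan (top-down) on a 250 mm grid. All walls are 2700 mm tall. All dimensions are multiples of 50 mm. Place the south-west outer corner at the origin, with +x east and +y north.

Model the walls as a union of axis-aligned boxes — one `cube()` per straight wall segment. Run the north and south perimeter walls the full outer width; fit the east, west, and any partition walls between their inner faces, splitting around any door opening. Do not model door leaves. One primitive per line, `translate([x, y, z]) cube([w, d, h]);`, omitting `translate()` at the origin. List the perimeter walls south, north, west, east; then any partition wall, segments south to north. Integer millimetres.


cube([4250, 100, 2700]);
translate([0, 3150, 0]) cube([4250, 100, 2700]);
translate([0, 100, 0]) cube([100, 3050, 2700]);
translate([4150, 100, 0]) cube([100, 3050, 2700]);
translate([2000, 100, 0]) cube([100, 1000, 2700]);
translate([2000, 2100, 0]) cube([100, 1050, 2700]);


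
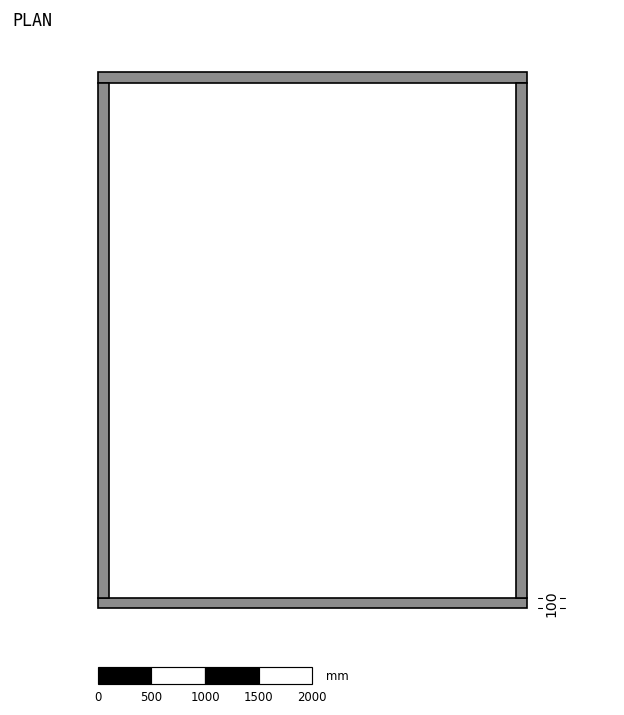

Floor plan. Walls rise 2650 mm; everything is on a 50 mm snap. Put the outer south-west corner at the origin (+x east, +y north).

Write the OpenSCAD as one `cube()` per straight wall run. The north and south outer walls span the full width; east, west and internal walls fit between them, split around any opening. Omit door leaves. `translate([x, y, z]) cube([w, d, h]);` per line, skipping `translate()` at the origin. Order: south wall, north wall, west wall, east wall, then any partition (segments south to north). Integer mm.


cube([4000, 100, 2650]);
translate([0, 4900, 0]) cube([4000, 100, 2650]);
translate([0, 100, 0]) cube([100, 4800, 2650]);
translate([3900, 100, 0]) cube([100, 4800, 2650]);


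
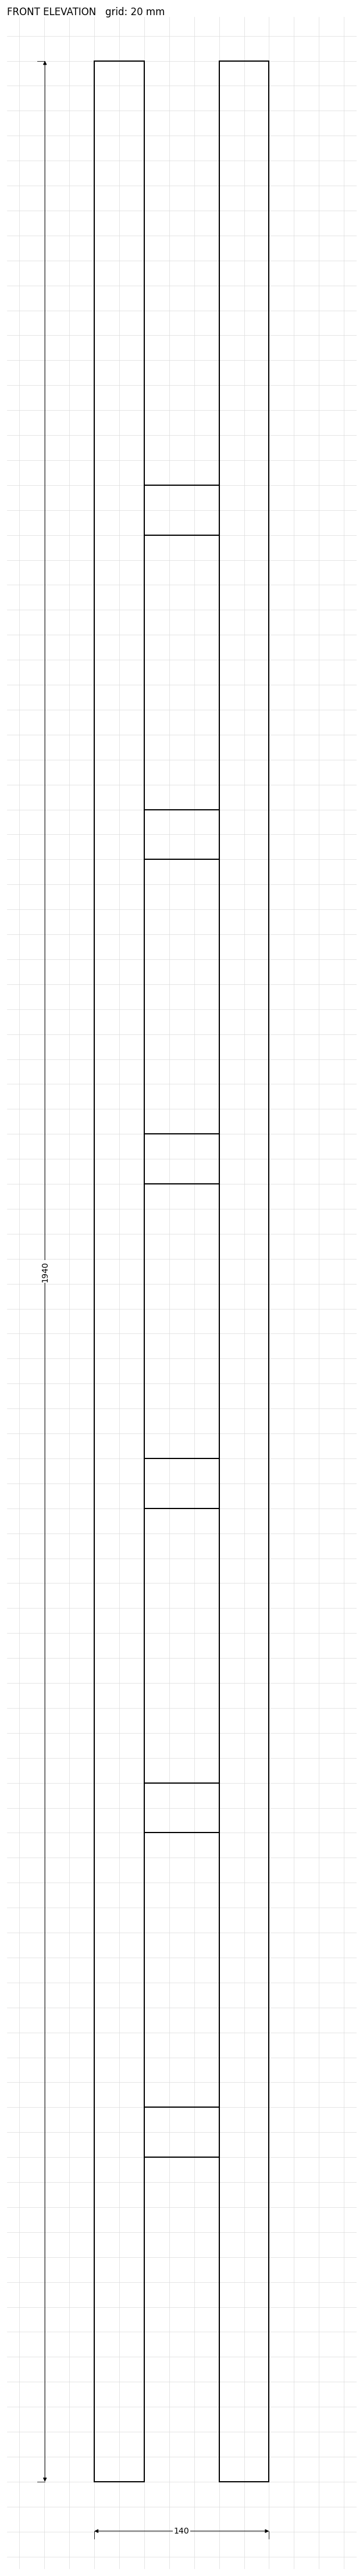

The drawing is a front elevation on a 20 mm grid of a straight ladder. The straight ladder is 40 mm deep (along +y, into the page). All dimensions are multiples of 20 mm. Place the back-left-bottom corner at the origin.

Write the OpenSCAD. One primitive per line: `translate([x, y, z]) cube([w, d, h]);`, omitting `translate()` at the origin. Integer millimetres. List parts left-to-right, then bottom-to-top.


cube([40, 40, 1940]);
translate([40, 0, 260]) cube([60, 40, 40]);
translate([40, 0, 520]) cube([60, 40, 40]);
translate([40, 0, 780]) cube([60, 40, 40]);
translate([40, 0, 1040]) cube([60, 40, 40]);
translate([40, 0, 1300]) cube([60, 40, 40]);
translate([40, 0, 1560]) cube([60, 40, 40]);
translate([100, 0, 0]) cube([40, 40, 1940]);


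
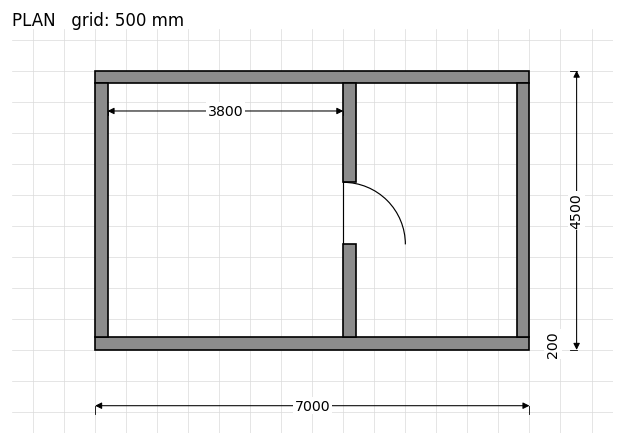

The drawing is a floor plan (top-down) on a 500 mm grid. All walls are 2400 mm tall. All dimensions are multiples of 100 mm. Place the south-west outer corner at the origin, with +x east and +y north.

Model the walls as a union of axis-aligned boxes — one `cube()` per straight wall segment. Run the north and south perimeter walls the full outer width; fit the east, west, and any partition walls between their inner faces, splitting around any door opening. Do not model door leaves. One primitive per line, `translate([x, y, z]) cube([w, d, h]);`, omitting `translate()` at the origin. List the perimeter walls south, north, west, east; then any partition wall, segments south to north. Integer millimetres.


cube([7000, 200, 2400]);
translate([0, 4300, 0]) cube([7000, 200, 2400]);
translate([0, 200, 0]) cube([200, 4100, 2400]);
translate([6800, 200, 0]) cube([200, 4100, 2400]);
translate([4000, 200, 0]) cube([200, 1500, 2400]);
translate([4000, 2700, 0]) cube([200, 1600, 2400]);
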